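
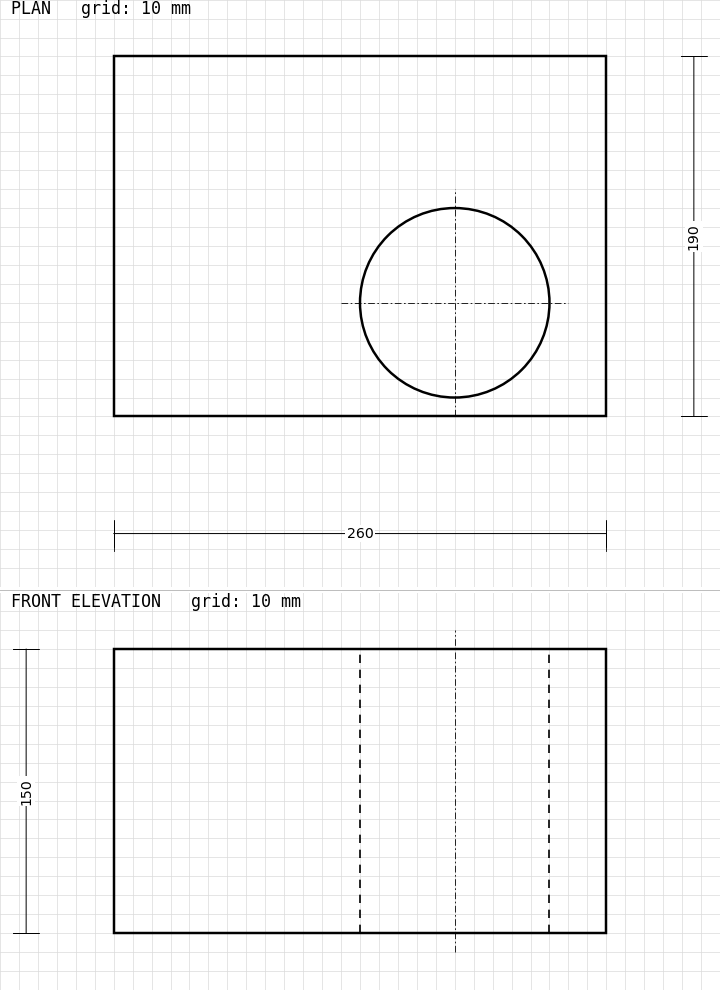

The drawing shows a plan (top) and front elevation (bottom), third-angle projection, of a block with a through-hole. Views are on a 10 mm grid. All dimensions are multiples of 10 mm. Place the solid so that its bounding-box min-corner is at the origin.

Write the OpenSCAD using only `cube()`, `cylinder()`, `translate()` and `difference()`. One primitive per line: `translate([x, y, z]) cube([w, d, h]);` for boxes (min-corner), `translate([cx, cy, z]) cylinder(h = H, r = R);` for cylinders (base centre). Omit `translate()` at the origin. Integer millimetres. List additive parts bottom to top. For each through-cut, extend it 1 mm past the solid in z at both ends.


difference() {
  cube([260, 190, 150]);
  translate([180, 60, -1]) cylinder(h = 152, r = 50);
}


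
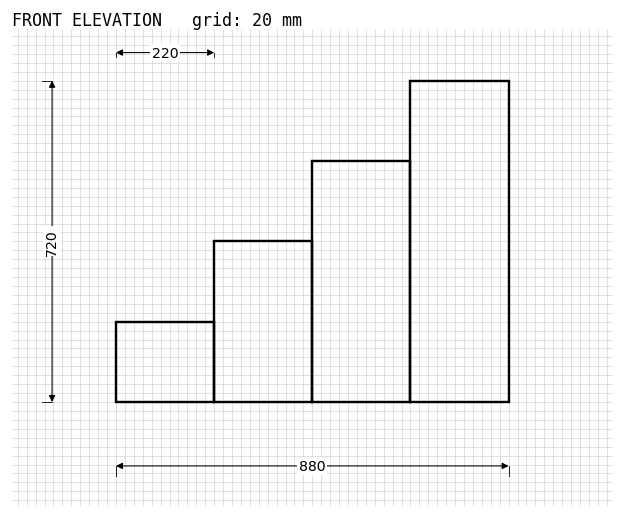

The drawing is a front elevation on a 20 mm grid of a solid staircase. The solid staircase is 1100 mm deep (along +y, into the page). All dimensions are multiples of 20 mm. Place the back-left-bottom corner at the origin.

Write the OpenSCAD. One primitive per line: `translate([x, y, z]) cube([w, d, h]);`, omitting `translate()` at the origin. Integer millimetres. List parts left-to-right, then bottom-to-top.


cube([220, 1100, 180]);
translate([220, 0, 0]) cube([220, 1100, 360]);
translate([440, 0, 0]) cube([220, 1100, 540]);
translate([660, 0, 0]) cube([220, 1100, 720]);


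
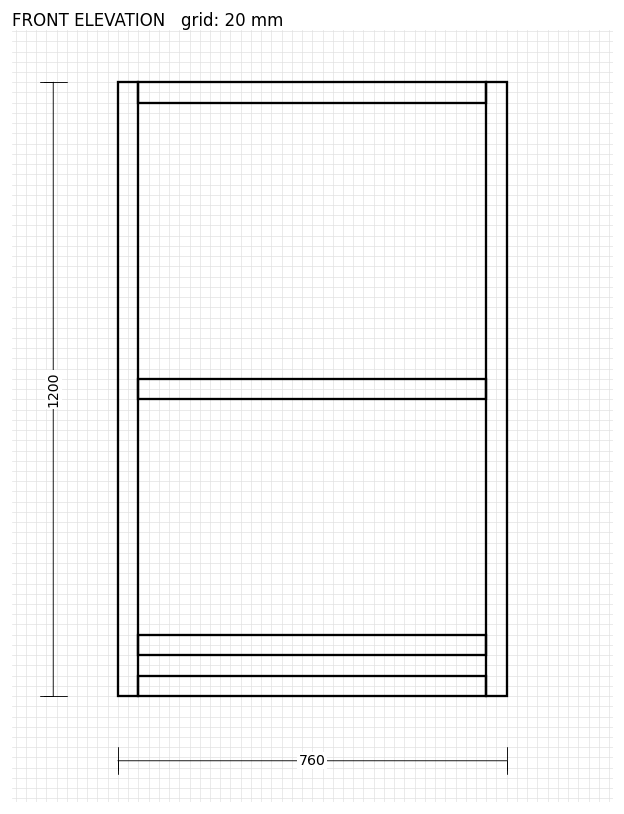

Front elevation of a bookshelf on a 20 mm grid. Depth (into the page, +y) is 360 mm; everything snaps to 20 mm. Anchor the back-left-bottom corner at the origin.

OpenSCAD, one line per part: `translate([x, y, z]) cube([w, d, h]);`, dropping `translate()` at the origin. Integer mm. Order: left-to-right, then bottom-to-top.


cube([40, 360, 1200]);
translate([40, 0, 0]) cube([680, 360, 40]);
translate([40, 0, 80]) cube([680, 360, 40]);
translate([40, 0, 580]) cube([680, 360, 40]);
translate([40, 0, 1160]) cube([680, 360, 40]);
translate([720, 0, 0]) cube([40, 360, 1200]);


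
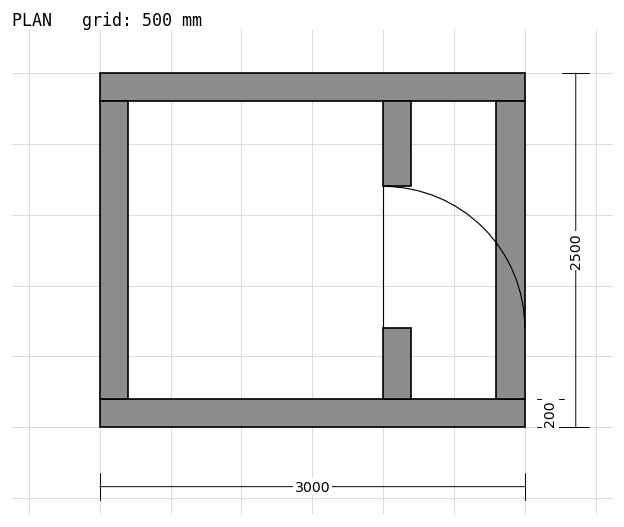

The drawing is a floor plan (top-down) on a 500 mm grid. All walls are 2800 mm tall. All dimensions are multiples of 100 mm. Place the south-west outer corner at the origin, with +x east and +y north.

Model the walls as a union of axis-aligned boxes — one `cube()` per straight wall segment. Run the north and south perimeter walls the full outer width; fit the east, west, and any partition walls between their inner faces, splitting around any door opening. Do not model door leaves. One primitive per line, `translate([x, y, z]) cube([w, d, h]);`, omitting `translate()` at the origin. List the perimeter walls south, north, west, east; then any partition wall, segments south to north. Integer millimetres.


cube([3000, 200, 2800]);
translate([0, 2300, 0]) cube([3000, 200, 2800]);
translate([0, 200, 0]) cube([200, 2100, 2800]);
translate([2800, 200, 0]) cube([200, 2100, 2800]);
translate([2000, 200, 0]) cube([200, 500, 2800]);
translate([2000, 1700, 0]) cube([200, 600, 2800]);


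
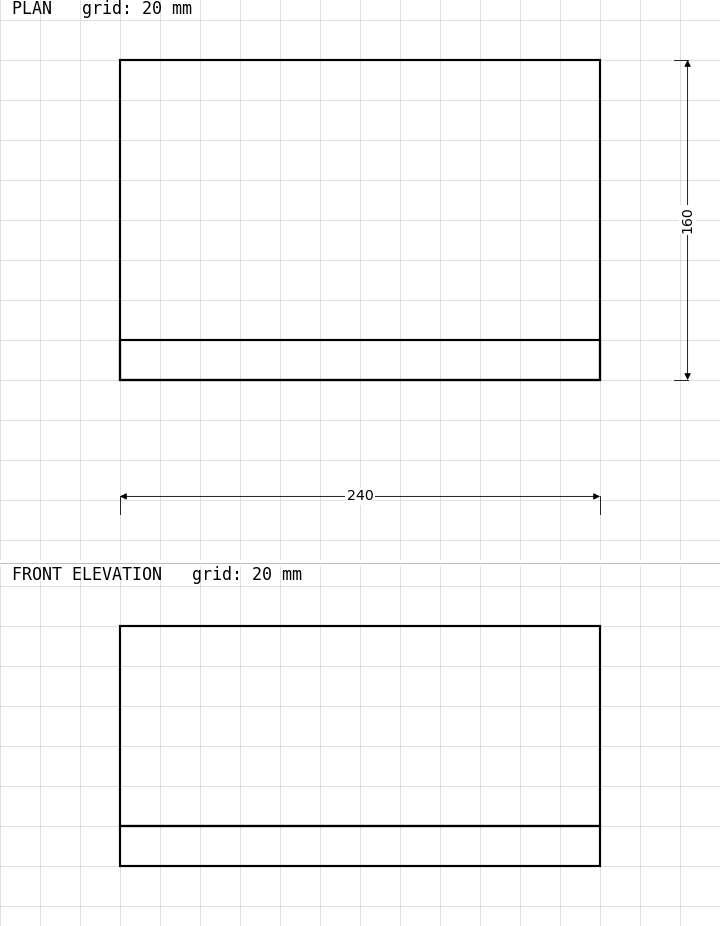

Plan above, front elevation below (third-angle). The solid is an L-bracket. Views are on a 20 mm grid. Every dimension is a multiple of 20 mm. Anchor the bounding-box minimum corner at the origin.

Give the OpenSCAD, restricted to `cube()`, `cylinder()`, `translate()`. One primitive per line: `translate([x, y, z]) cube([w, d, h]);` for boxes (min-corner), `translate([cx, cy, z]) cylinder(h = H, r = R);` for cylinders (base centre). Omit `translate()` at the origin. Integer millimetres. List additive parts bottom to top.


cube([240, 160, 20]);
translate([0, 0, 20]) cube([240, 20, 100]);


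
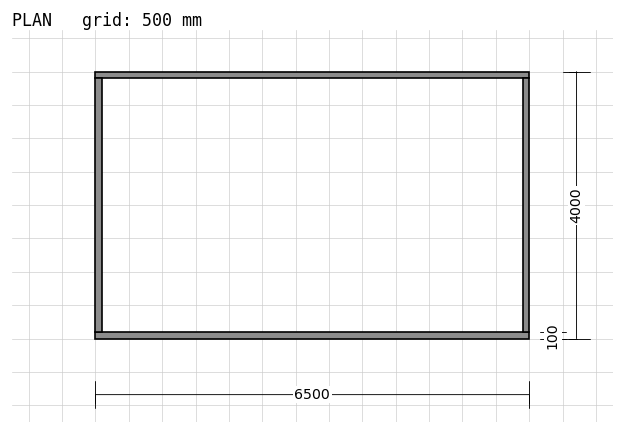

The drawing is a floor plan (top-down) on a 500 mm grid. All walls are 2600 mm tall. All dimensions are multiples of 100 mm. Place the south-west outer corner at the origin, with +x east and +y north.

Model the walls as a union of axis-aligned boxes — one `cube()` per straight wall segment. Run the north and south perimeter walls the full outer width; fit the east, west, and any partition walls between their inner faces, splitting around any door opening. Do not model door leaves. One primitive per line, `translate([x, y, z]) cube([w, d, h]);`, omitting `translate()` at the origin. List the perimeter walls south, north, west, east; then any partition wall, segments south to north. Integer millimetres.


cube([6500, 100, 2600]);
translate([0, 3900, 0]) cube([6500, 100, 2600]);
translate([0, 100, 0]) cube([100, 3800, 2600]);
translate([6400, 100, 0]) cube([100, 3800, 2600]);


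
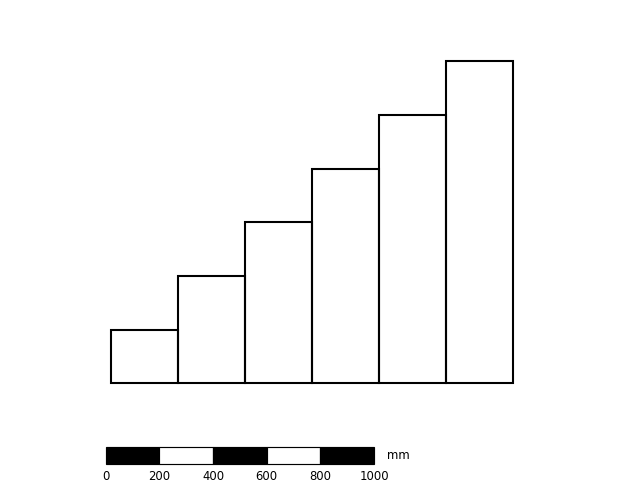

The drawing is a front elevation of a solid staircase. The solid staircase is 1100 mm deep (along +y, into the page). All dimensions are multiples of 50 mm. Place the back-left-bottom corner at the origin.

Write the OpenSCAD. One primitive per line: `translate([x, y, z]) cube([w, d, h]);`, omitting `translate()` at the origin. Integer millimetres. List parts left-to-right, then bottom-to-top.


cube([250, 1100, 200]);
translate([250, 0, 0]) cube([250, 1100, 400]);
translate([500, 0, 0]) cube([250, 1100, 600]);
translate([750, 0, 0]) cube([250, 1100, 800]);
translate([1000, 0, 0]) cube([250, 1100, 1000]);
translate([1250, 0, 0]) cube([250, 1100, 1200]);


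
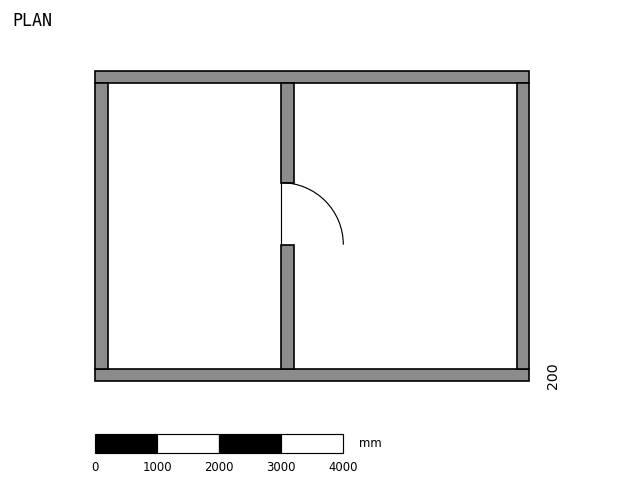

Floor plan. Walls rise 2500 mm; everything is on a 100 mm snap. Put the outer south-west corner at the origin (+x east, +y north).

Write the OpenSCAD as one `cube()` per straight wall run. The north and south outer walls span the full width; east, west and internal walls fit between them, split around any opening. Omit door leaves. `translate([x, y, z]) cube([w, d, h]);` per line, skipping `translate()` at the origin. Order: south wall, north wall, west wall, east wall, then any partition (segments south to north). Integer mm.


cube([7000, 200, 2500]);
translate([0, 4800, 0]) cube([7000, 200, 2500]);
translate([0, 200, 0]) cube([200, 4600, 2500]);
translate([6800, 200, 0]) cube([200, 4600, 2500]);
translate([3000, 200, 0]) cube([200, 2000, 2500]);
translate([3000, 3200, 0]) cube([200, 1600, 2500]);


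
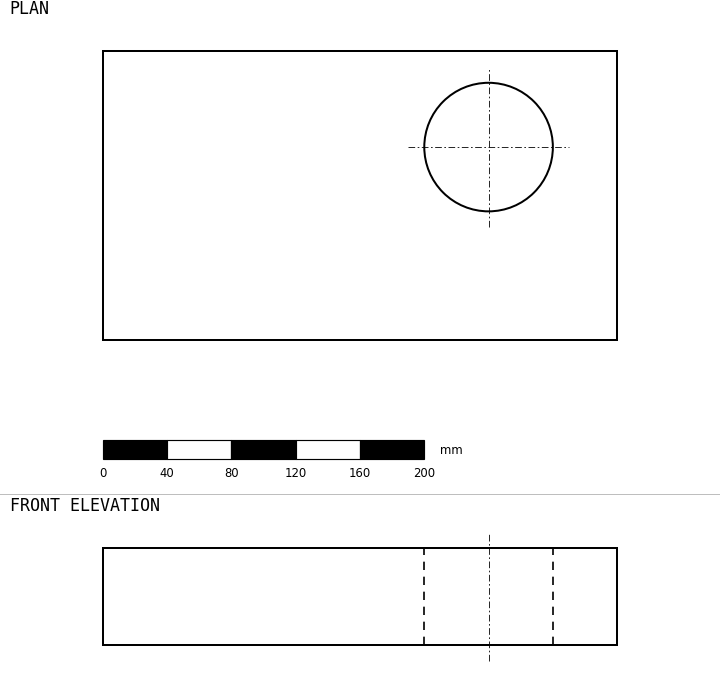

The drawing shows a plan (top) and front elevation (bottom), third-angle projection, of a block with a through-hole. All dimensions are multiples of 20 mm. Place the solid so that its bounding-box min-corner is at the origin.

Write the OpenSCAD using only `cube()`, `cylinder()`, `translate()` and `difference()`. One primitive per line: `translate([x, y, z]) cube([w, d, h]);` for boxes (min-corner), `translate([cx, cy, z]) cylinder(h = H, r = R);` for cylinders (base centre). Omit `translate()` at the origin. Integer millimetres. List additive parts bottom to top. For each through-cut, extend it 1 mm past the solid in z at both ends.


difference() {
  cube([320, 180, 60]);
  translate([240, 120, -1]) cylinder(h = 62, r = 40);
}


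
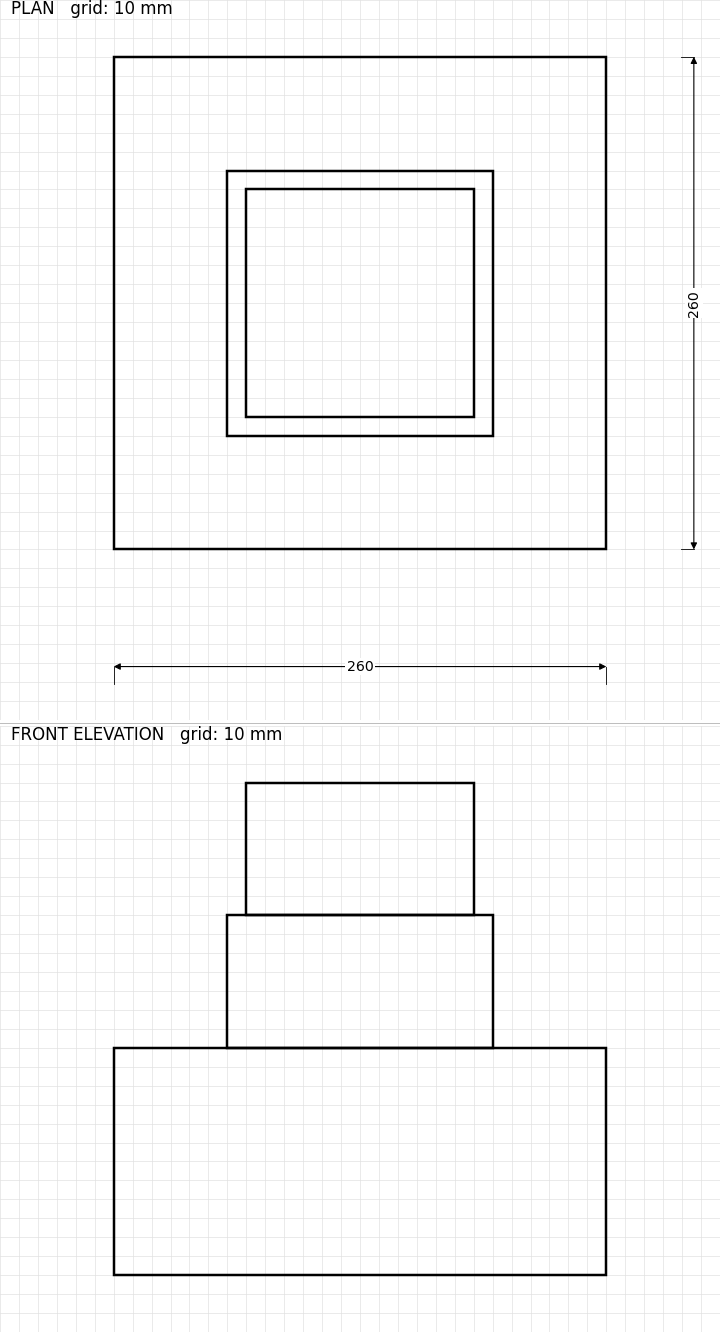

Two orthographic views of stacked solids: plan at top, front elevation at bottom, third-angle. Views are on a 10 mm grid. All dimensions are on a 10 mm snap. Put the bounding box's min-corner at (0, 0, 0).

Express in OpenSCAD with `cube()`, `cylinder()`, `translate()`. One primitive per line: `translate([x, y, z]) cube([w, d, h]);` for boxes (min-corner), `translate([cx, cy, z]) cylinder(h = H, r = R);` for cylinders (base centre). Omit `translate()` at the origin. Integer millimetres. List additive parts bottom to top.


cube([260, 260, 120]);
translate([60, 60, 120]) cube([140, 140, 70]);
translate([70, 70, 190]) cube([120, 120, 70]);


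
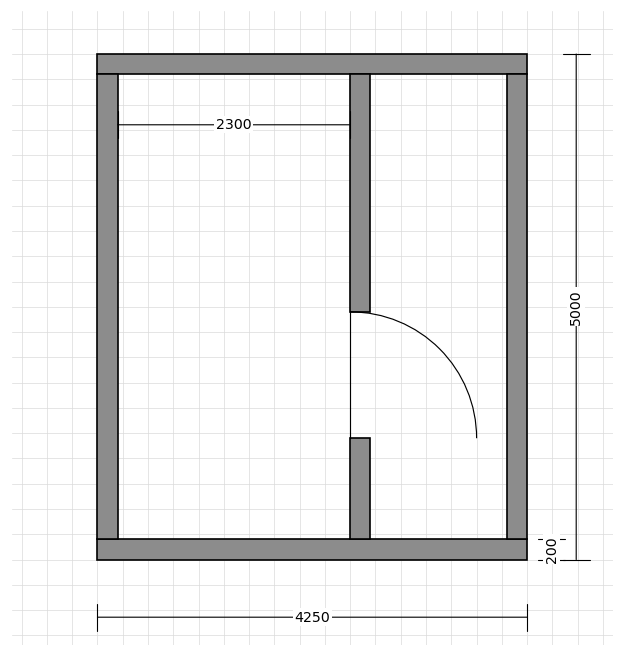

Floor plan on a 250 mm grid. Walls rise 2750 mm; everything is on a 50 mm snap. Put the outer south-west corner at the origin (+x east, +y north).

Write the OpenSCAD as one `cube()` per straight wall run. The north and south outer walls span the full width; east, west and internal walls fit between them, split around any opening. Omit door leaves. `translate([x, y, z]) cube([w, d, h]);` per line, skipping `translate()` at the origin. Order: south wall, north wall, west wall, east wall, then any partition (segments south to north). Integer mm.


cube([4250, 200, 2750]);
translate([0, 4800, 0]) cube([4250, 200, 2750]);
translate([0, 200, 0]) cube([200, 4600, 2750]);
translate([4050, 200, 0]) cube([200, 4600, 2750]);
translate([2500, 200, 0]) cube([200, 1000, 2750]);
translate([2500, 2450, 0]) cube([200, 2350, 2750]);


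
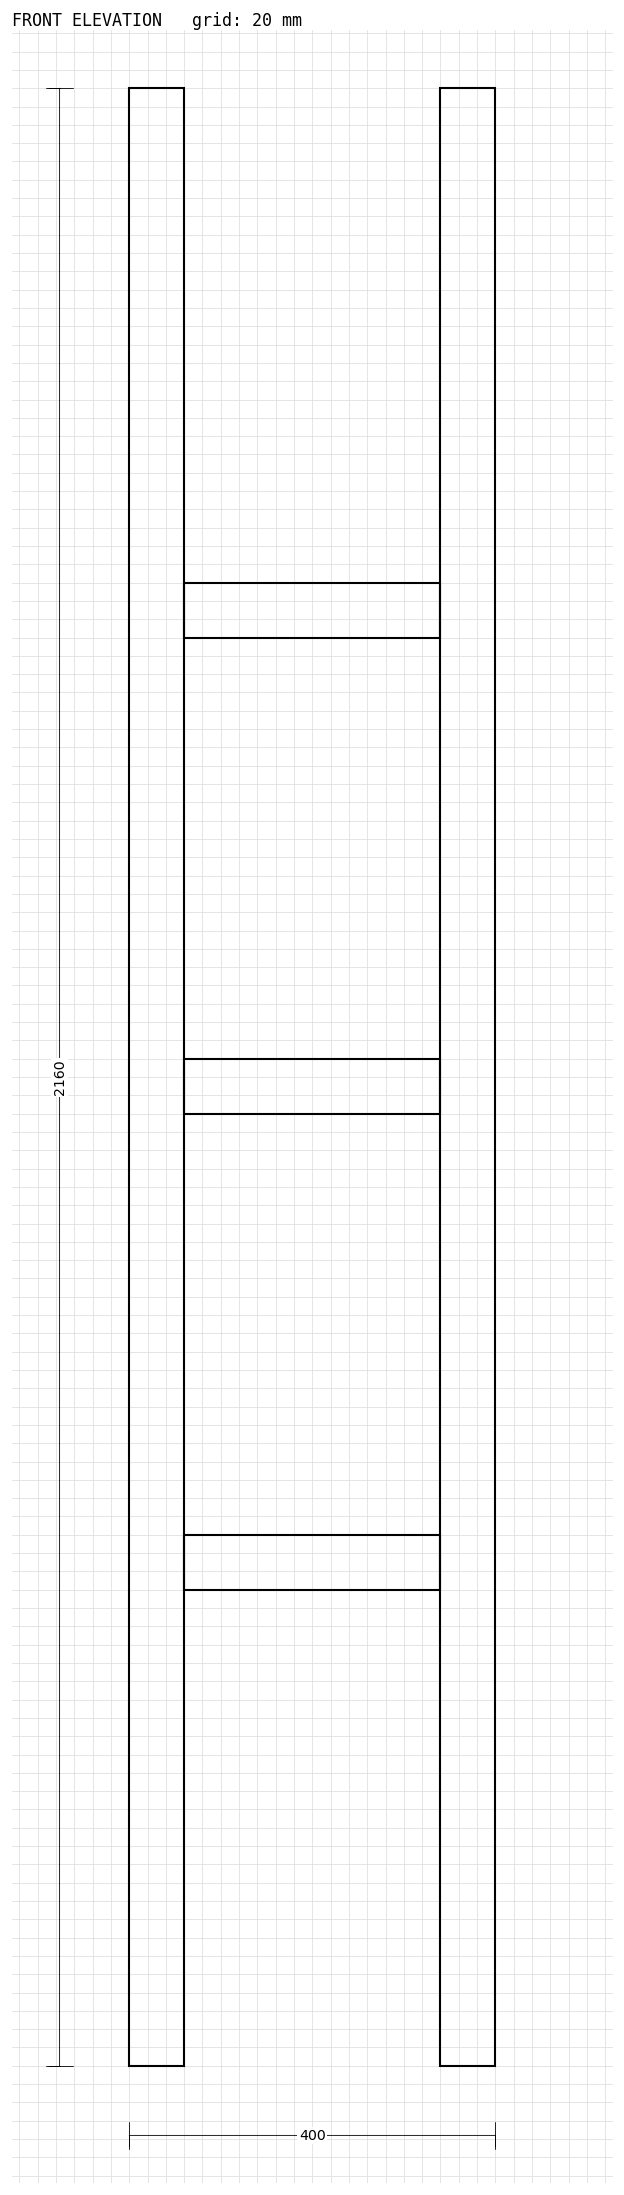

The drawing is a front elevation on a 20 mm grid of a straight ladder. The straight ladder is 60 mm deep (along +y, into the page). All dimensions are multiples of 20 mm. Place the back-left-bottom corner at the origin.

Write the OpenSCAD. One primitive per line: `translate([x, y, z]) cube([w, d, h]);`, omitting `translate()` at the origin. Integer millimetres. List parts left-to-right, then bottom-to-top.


cube([60, 60, 2160]);
translate([60, 0, 520]) cube([280, 60, 60]);
translate([60, 0, 1040]) cube([280, 60, 60]);
translate([60, 0, 1560]) cube([280, 60, 60]);
translate([340, 0, 0]) cube([60, 60, 2160]);


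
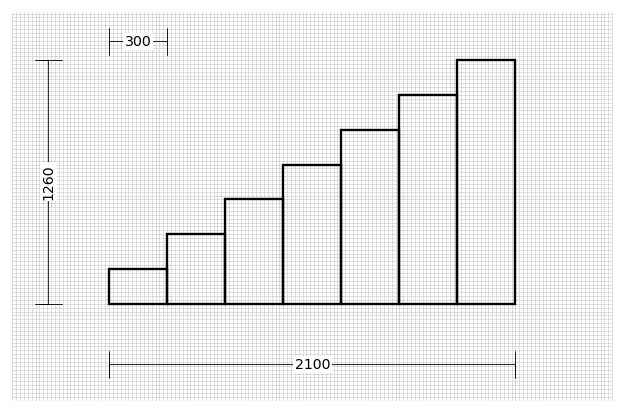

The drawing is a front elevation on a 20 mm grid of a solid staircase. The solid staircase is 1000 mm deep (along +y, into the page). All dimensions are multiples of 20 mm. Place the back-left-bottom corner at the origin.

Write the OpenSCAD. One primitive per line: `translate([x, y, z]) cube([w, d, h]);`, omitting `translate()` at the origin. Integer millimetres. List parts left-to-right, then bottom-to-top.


cube([300, 1000, 180]);
translate([300, 0, 0]) cube([300, 1000, 360]);
translate([600, 0, 0]) cube([300, 1000, 540]);
translate([900, 0, 0]) cube([300, 1000, 720]);
translate([1200, 0, 0]) cube([300, 1000, 900]);
translate([1500, 0, 0]) cube([300, 1000, 1080]);
translate([1800, 0, 0]) cube([300, 1000, 1260]);


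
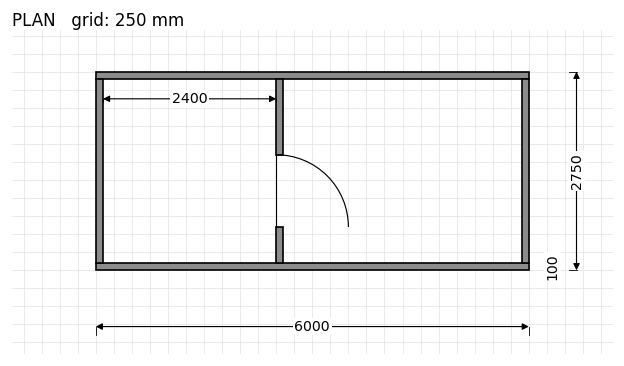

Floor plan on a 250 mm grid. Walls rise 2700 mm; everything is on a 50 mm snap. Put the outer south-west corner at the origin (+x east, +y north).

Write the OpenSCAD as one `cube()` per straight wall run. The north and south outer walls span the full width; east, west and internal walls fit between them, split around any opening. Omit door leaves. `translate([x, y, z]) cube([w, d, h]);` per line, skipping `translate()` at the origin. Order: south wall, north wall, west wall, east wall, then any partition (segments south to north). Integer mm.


cube([6000, 100, 2700]);
translate([0, 2650, 0]) cube([6000, 100, 2700]);
translate([0, 100, 0]) cube([100, 2550, 2700]);
translate([5900, 100, 0]) cube([100, 2550, 2700]);
translate([2500, 100, 0]) cube([100, 500, 2700]);
translate([2500, 1600, 0]) cube([100, 1050, 2700]);


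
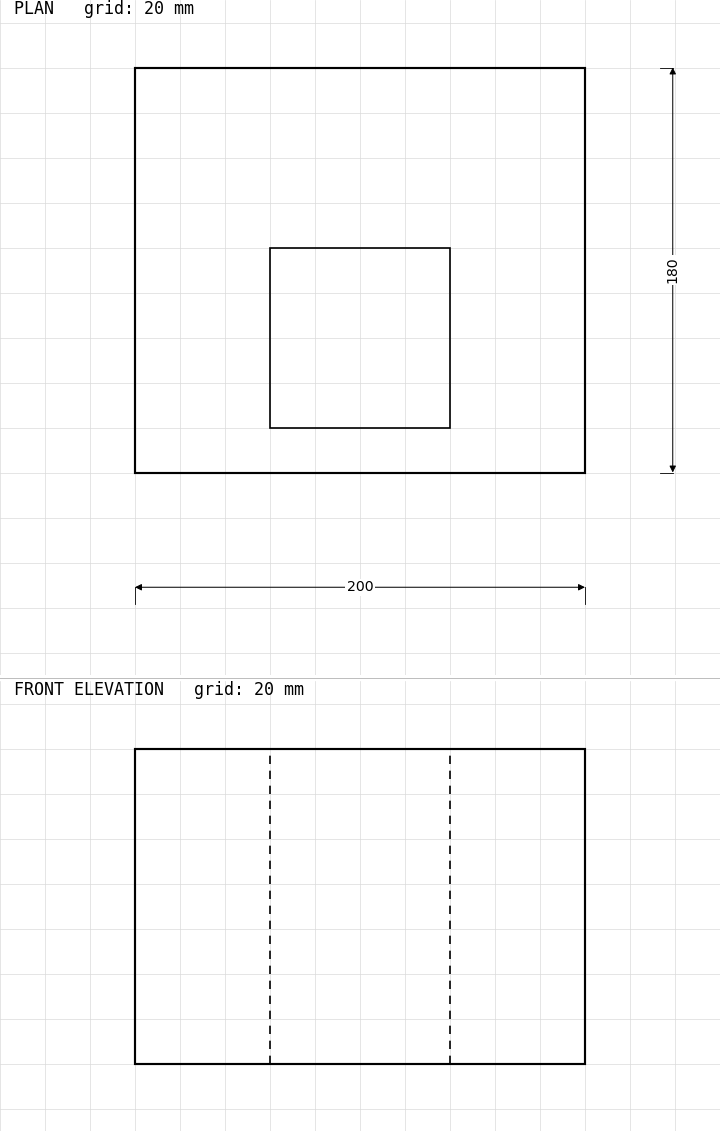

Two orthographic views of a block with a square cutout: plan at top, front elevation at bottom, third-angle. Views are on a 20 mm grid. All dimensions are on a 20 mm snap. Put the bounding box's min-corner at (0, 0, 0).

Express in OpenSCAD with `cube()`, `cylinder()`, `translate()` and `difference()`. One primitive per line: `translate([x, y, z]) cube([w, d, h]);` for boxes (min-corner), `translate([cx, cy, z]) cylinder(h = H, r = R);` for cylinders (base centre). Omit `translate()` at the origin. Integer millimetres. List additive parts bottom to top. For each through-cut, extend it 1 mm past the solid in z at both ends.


difference() {
  cube([200, 180, 140]);
  translate([60, 20, -1]) cube([80, 80, 142]);
}


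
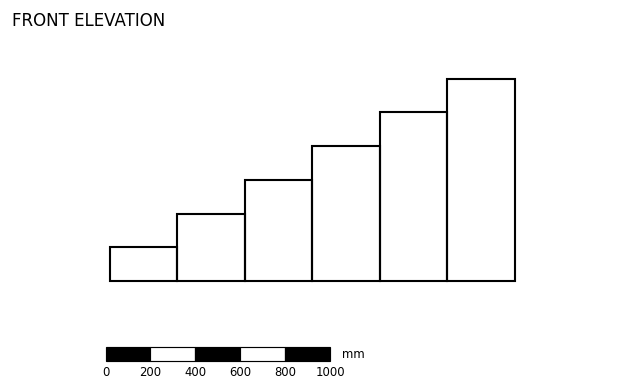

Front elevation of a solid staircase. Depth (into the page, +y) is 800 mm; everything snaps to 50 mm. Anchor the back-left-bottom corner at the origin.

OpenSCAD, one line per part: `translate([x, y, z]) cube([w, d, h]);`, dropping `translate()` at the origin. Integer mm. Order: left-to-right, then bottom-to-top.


cube([300, 800, 150]);
translate([300, 0, 0]) cube([300, 800, 300]);
translate([600, 0, 0]) cube([300, 800, 450]);
translate([900, 0, 0]) cube([300, 800, 600]);
translate([1200, 0, 0]) cube([300, 800, 750]);
translate([1500, 0, 0]) cube([300, 800, 900]);


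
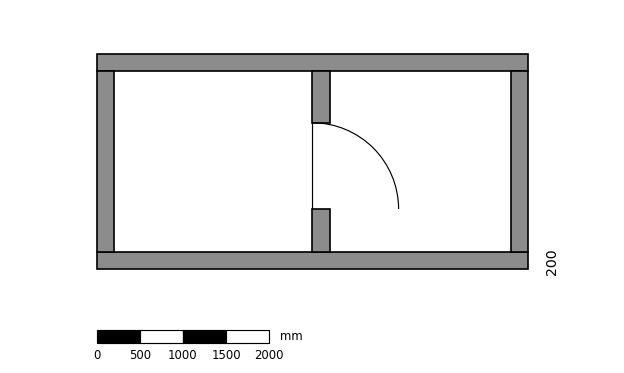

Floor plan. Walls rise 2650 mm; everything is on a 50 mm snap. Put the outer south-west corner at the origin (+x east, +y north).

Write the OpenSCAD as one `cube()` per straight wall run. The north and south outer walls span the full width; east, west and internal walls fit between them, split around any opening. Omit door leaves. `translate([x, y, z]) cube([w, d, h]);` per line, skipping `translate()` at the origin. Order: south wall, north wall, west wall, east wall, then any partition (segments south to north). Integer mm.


cube([5000, 200, 2650]);
translate([0, 2300, 0]) cube([5000, 200, 2650]);
translate([0, 200, 0]) cube([200, 2100, 2650]);
translate([4800, 200, 0]) cube([200, 2100, 2650]);
translate([2500, 200, 0]) cube([200, 500, 2650]);
translate([2500, 1700, 0]) cube([200, 600, 2650]);


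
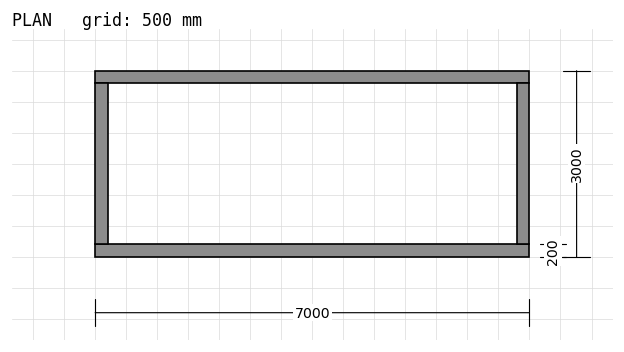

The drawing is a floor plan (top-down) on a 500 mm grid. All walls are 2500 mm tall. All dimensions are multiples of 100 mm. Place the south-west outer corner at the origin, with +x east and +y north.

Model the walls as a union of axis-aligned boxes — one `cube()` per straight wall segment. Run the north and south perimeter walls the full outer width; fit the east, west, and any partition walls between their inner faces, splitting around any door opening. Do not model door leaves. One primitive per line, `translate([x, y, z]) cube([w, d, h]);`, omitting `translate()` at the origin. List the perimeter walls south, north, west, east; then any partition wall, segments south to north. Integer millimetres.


cube([7000, 200, 2500]);
translate([0, 2800, 0]) cube([7000, 200, 2500]);
translate([0, 200, 0]) cube([200, 2600, 2500]);
translate([6800, 200, 0]) cube([200, 2600, 2500]);


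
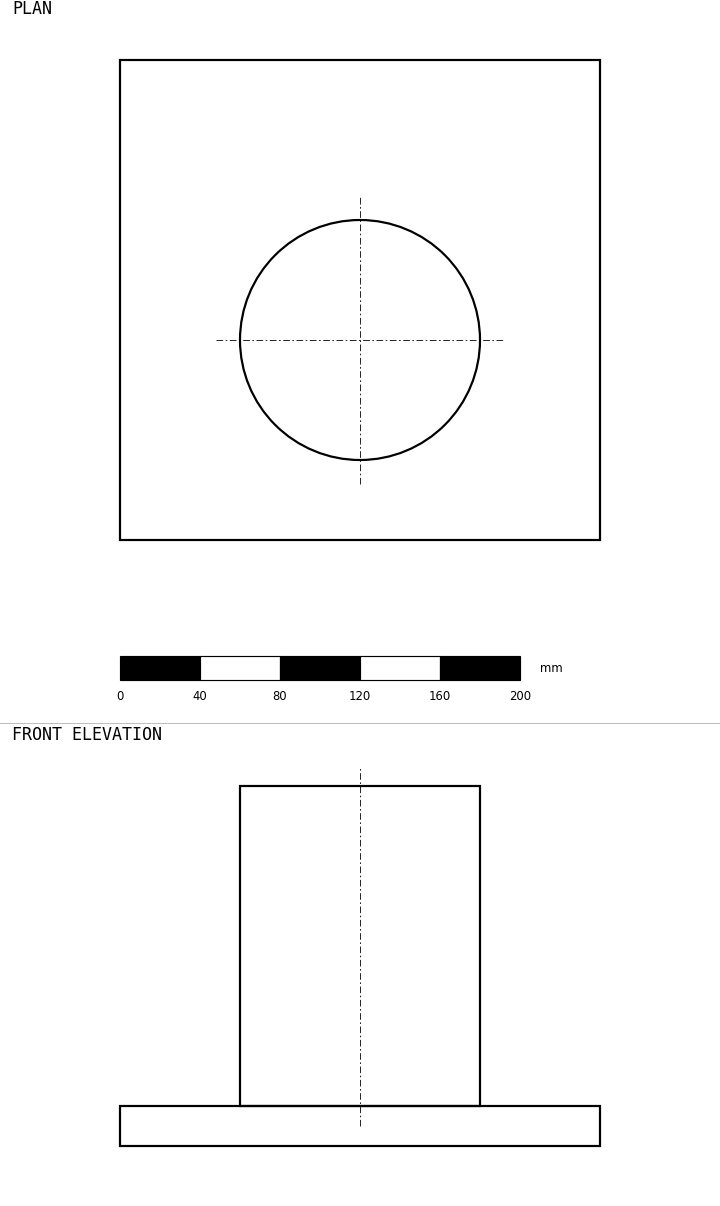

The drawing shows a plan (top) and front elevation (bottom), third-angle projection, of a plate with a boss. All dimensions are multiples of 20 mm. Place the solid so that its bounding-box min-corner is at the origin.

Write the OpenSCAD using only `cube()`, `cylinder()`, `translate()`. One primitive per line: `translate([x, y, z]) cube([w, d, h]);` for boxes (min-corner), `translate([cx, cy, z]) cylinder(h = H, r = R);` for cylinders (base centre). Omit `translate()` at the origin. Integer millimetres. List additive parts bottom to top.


cube([240, 240, 20]);
translate([120, 100, 20]) cylinder(h = 160, r = 60);


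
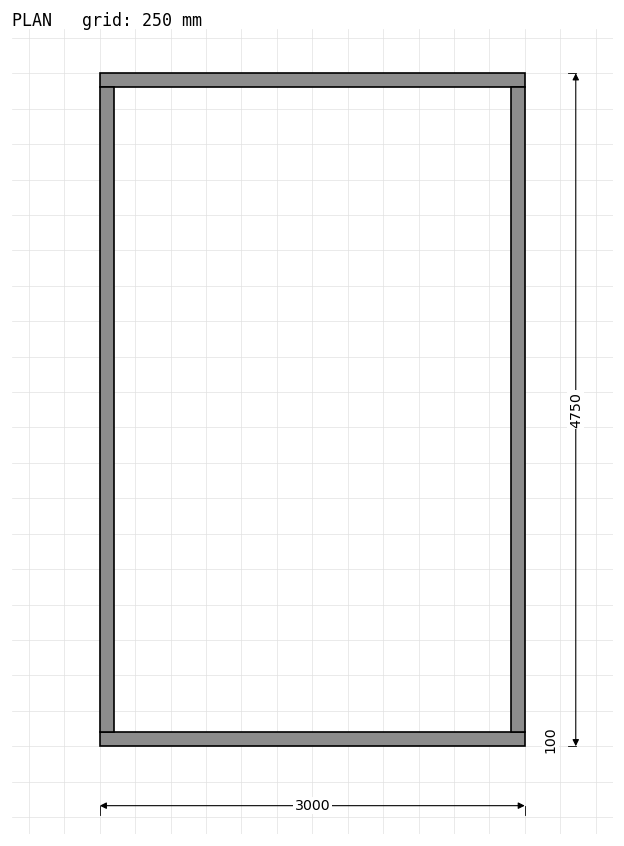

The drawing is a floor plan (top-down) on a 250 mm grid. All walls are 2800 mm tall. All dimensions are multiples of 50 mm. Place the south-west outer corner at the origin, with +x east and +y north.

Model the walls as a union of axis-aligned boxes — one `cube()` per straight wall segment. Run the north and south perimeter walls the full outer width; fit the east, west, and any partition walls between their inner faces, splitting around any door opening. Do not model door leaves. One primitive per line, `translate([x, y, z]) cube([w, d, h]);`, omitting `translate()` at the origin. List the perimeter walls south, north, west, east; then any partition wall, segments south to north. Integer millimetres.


cube([3000, 100, 2800]);
translate([0, 4650, 0]) cube([3000, 100, 2800]);
translate([0, 100, 0]) cube([100, 4550, 2800]);
translate([2900, 100, 0]) cube([100, 4550, 2800]);


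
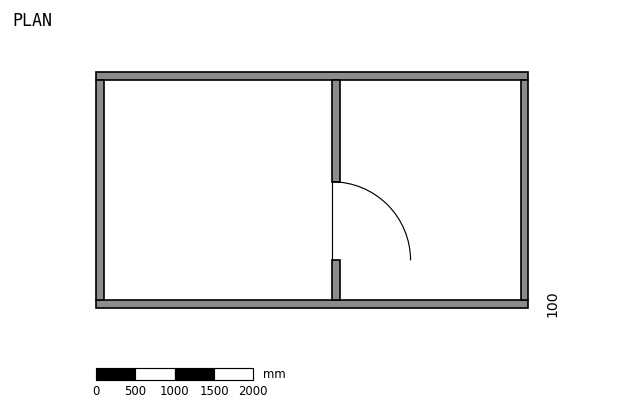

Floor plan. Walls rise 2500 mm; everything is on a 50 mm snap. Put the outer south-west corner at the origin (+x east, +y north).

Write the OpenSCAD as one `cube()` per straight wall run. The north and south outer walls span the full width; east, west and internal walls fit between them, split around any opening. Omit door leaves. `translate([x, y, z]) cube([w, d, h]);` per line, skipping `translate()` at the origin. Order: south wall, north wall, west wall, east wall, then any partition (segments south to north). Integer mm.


cube([5500, 100, 2500]);
translate([0, 2900, 0]) cube([5500, 100, 2500]);
translate([0, 100, 0]) cube([100, 2800, 2500]);
translate([5400, 100, 0]) cube([100, 2800, 2500]);
translate([3000, 100, 0]) cube([100, 500, 2500]);
translate([3000, 1600, 0]) cube([100, 1300, 2500]);


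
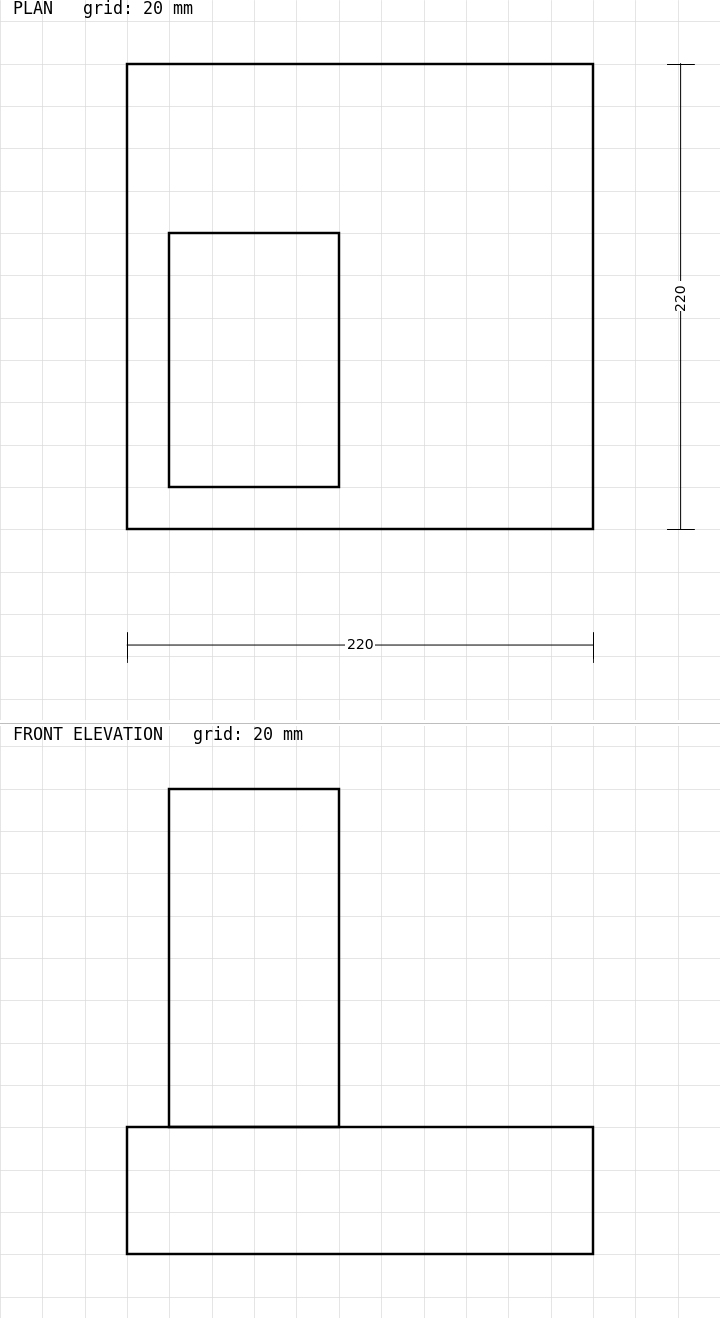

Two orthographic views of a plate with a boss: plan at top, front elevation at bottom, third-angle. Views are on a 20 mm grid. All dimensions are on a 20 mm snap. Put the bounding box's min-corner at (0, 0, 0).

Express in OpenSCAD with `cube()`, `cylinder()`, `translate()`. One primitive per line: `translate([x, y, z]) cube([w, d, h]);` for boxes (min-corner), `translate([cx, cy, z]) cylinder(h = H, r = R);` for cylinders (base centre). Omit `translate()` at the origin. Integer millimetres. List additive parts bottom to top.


cube([220, 220, 60]);
translate([20, 20, 60]) cube([80, 120, 160]);


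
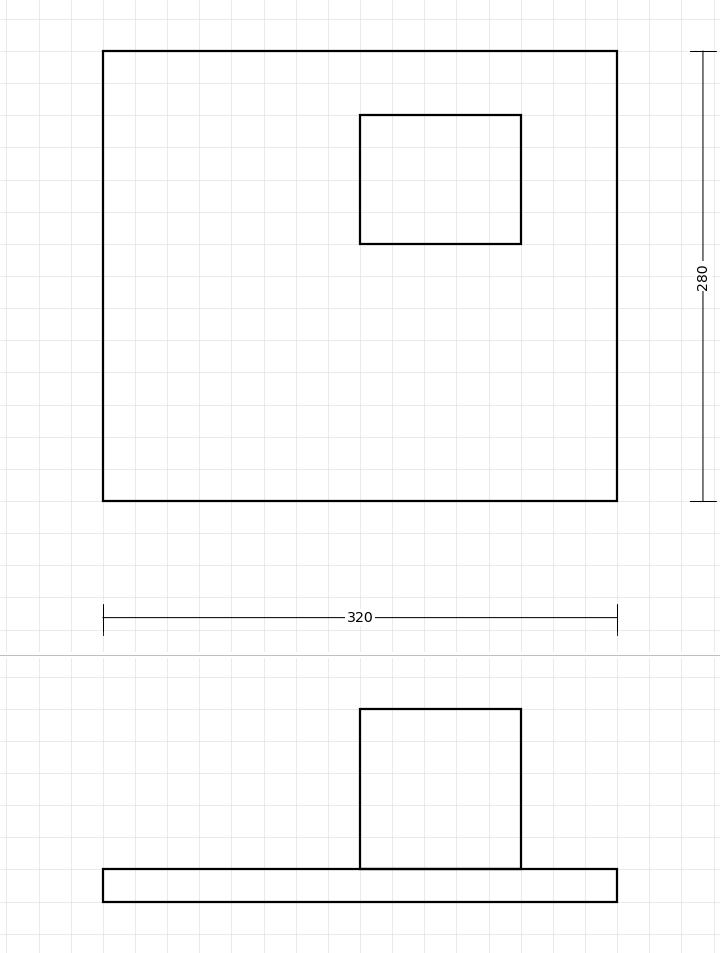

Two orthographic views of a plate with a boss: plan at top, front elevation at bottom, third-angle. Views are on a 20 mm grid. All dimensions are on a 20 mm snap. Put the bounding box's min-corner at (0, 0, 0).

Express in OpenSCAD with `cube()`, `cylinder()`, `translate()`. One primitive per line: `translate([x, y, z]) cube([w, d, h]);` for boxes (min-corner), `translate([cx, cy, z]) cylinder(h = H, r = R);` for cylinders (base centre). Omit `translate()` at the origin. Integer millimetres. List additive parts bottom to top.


cube([320, 280, 20]);
translate([160, 160, 20]) cube([100, 80, 100]);


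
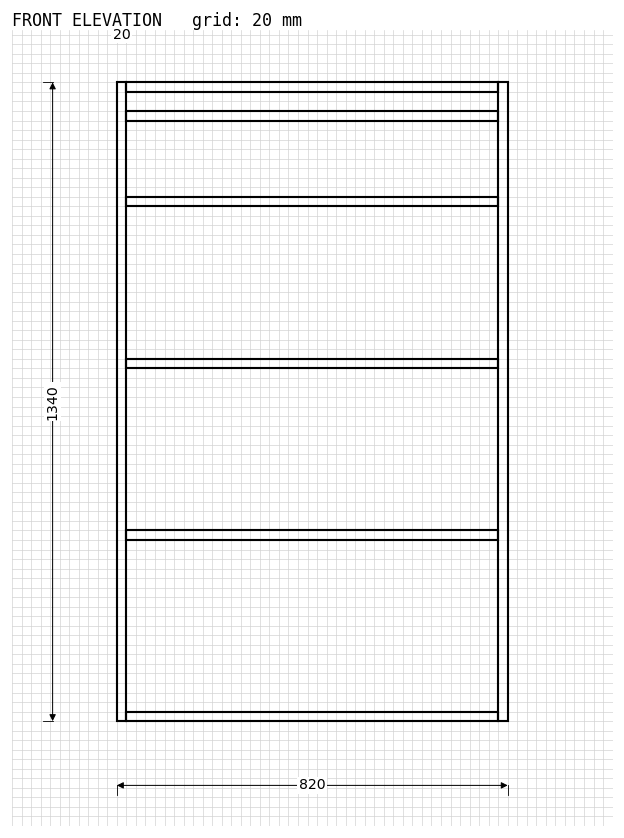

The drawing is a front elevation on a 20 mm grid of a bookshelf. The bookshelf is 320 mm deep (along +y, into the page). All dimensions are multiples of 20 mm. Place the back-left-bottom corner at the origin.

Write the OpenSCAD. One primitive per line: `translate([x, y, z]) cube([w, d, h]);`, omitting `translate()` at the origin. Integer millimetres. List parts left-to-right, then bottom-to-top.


cube([20, 320, 1340]);
translate([20, 0, 0]) cube([780, 320, 20]);
translate([20, 0, 380]) cube([780, 320, 20]);
translate([20, 0, 740]) cube([780, 320, 20]);
translate([20, 0, 1080]) cube([780, 320, 20]);
translate([20, 0, 1260]) cube([780, 320, 20]);
translate([20, 0, 1320]) cube([780, 320, 20]);
translate([800, 0, 0]) cube([20, 320, 1340]);


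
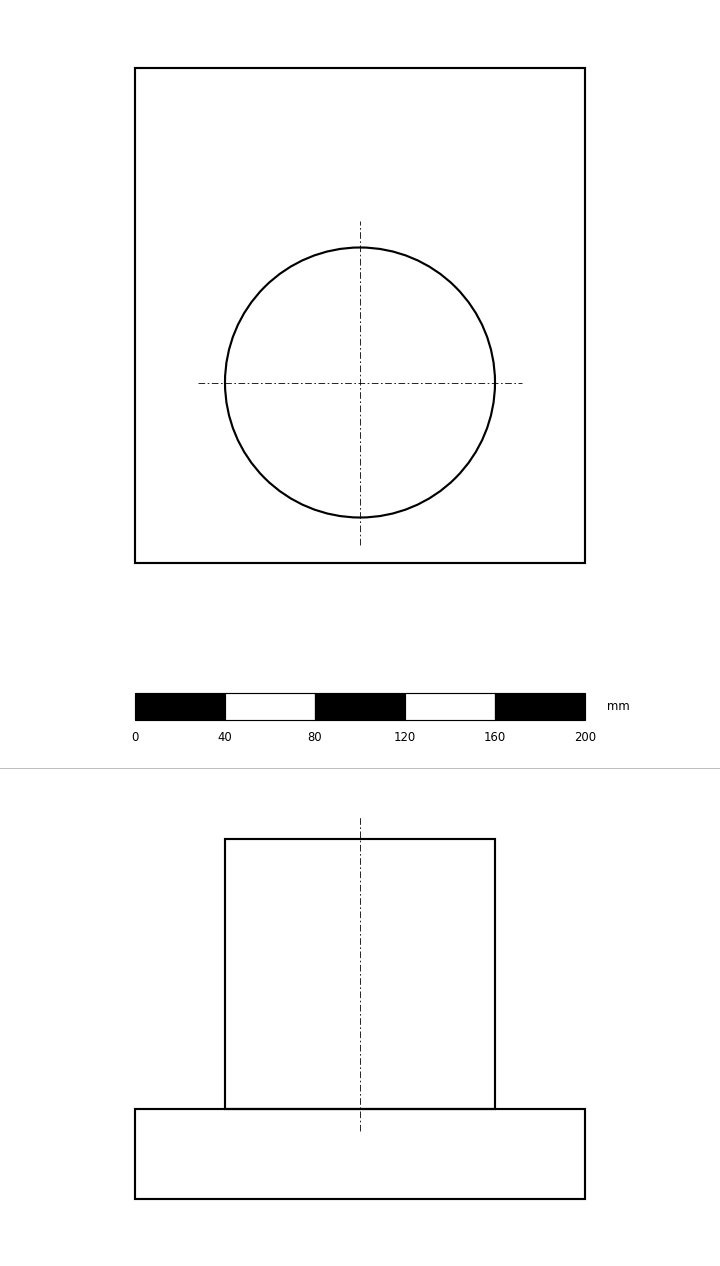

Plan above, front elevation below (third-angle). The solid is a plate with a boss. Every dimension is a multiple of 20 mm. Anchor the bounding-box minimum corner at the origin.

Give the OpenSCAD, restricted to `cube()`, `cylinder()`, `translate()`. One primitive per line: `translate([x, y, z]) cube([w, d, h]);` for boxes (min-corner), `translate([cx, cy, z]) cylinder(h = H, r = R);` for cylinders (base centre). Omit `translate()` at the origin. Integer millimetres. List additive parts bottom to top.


cube([200, 220, 40]);
translate([100, 80, 40]) cylinder(h = 120, r = 60);


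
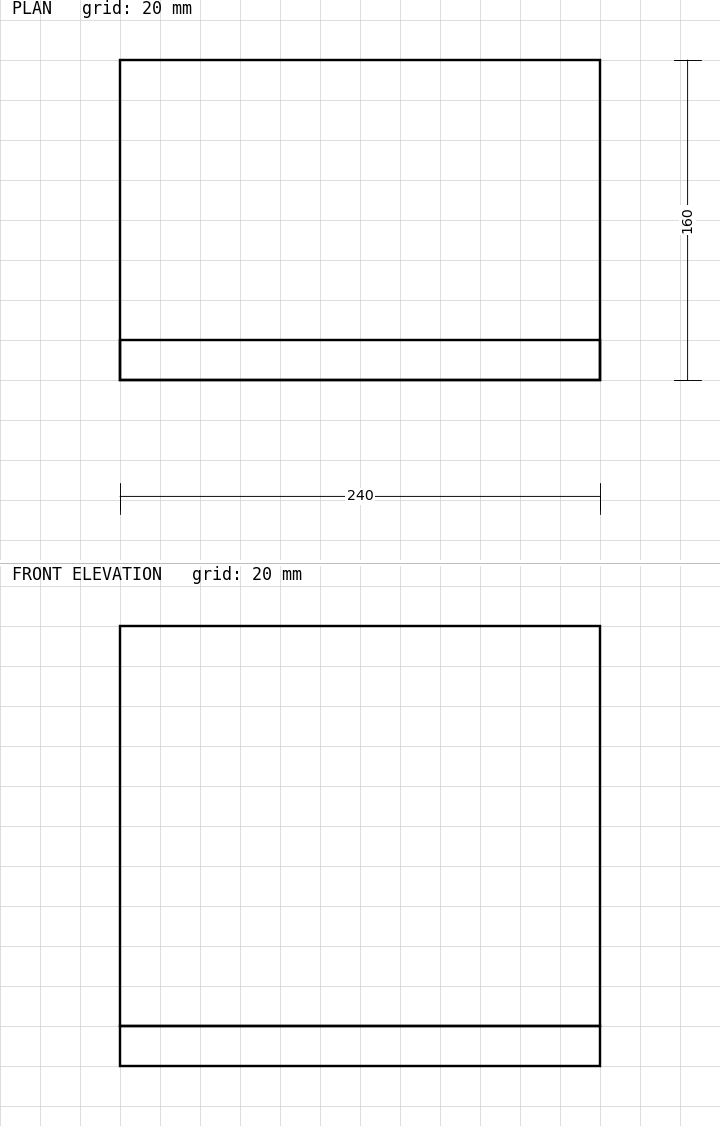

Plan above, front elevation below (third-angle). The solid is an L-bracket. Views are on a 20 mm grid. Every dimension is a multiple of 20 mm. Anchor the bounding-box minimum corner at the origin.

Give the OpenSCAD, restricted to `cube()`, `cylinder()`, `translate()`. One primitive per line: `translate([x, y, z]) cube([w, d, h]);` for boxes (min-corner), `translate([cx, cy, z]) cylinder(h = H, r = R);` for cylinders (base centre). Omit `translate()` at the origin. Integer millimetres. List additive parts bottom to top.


cube([240, 160, 20]);
translate([0, 0, 20]) cube([240, 20, 200]);


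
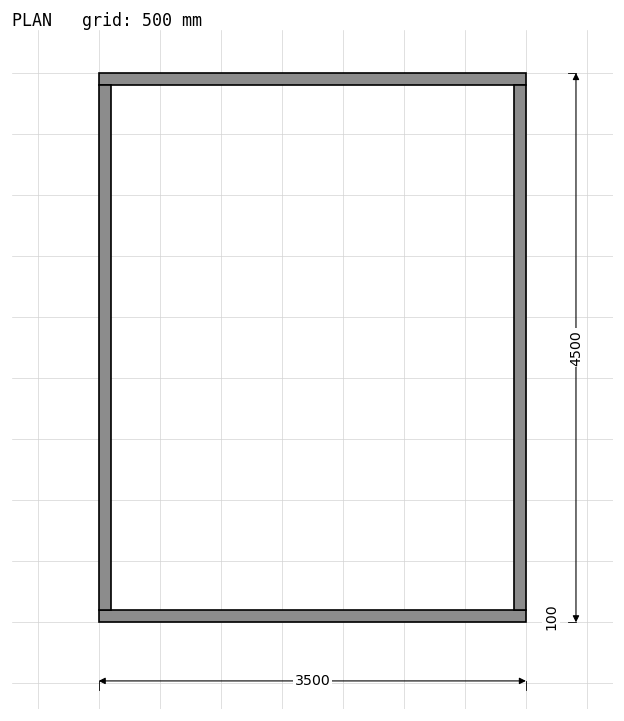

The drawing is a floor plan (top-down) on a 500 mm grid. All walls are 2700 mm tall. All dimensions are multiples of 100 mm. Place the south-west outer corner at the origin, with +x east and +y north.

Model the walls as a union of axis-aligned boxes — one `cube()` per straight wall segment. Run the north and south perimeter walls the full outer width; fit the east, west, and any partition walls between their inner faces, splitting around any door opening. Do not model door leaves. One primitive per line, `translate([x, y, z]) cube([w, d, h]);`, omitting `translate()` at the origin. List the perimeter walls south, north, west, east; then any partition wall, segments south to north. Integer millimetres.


cube([3500, 100, 2700]);
translate([0, 4400, 0]) cube([3500, 100, 2700]);
translate([0, 100, 0]) cube([100, 4300, 2700]);
translate([3400, 100, 0]) cube([100, 4300, 2700]);


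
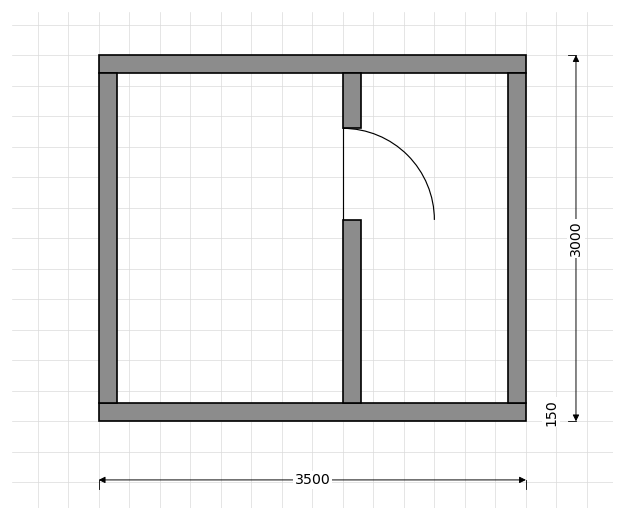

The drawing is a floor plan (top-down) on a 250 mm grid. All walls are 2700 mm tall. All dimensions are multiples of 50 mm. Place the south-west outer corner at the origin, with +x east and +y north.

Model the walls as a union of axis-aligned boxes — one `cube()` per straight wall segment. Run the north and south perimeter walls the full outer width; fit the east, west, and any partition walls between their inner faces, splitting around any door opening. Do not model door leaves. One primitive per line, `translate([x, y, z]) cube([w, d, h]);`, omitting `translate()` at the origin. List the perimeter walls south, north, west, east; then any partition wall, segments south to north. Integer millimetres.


cube([3500, 150, 2700]);
translate([0, 2850, 0]) cube([3500, 150, 2700]);
translate([0, 150, 0]) cube([150, 2700, 2700]);
translate([3350, 150, 0]) cube([150, 2700, 2700]);
translate([2000, 150, 0]) cube([150, 1500, 2700]);
translate([2000, 2400, 0]) cube([150, 450, 2700]);


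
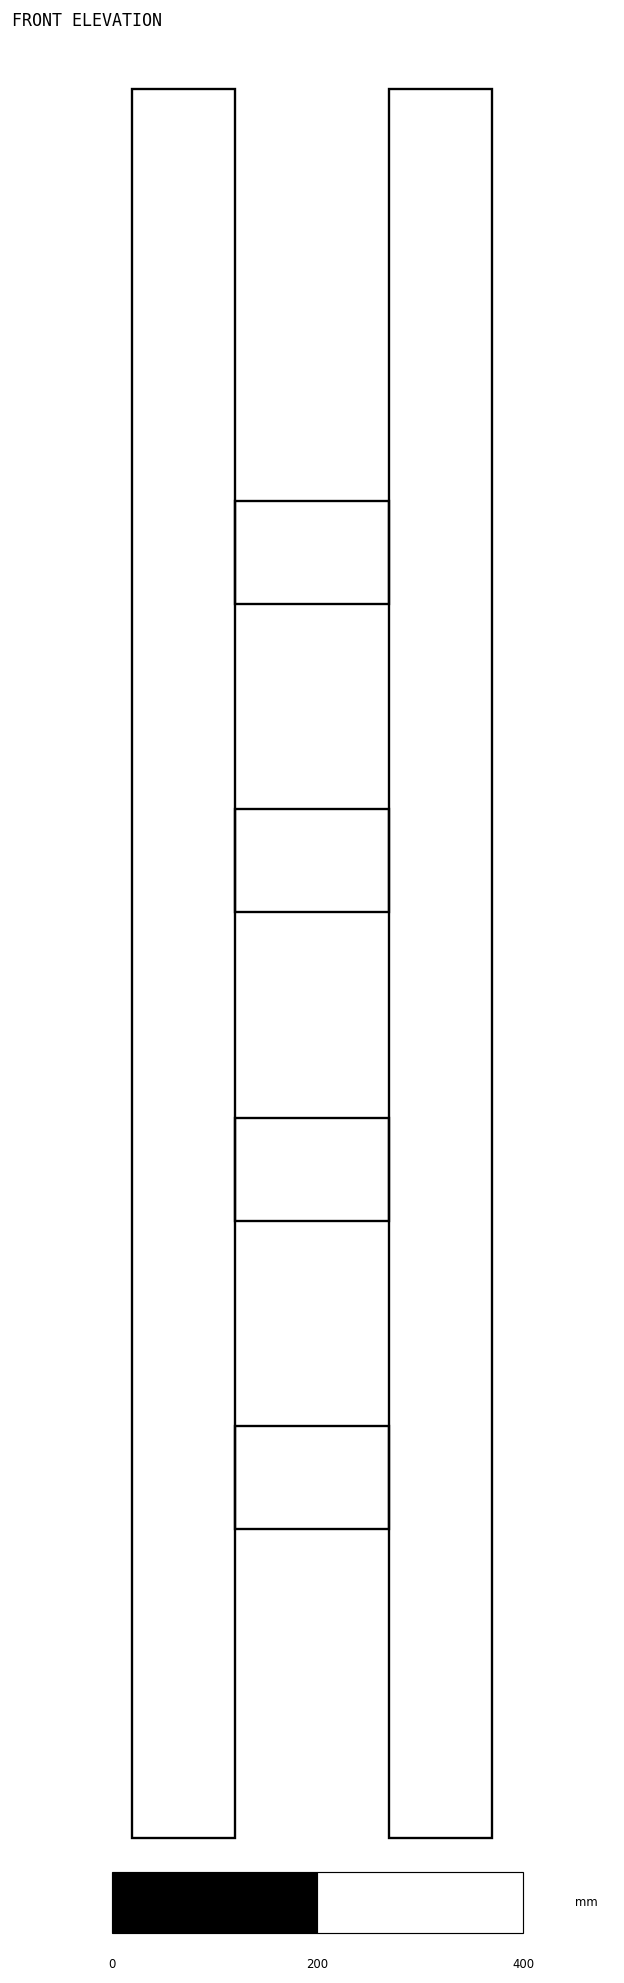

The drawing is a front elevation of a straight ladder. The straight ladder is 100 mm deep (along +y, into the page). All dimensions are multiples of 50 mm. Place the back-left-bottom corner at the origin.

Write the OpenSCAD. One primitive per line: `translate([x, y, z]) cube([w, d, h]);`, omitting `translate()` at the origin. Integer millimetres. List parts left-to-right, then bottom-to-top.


cube([100, 100, 1700]);
translate([100, 0, 300]) cube([150, 100, 100]);
translate([100, 0, 600]) cube([150, 100, 100]);
translate([100, 0, 900]) cube([150, 100, 100]);
translate([100, 0, 1200]) cube([150, 100, 100]);
translate([250, 0, 0]) cube([100, 100, 1700]);


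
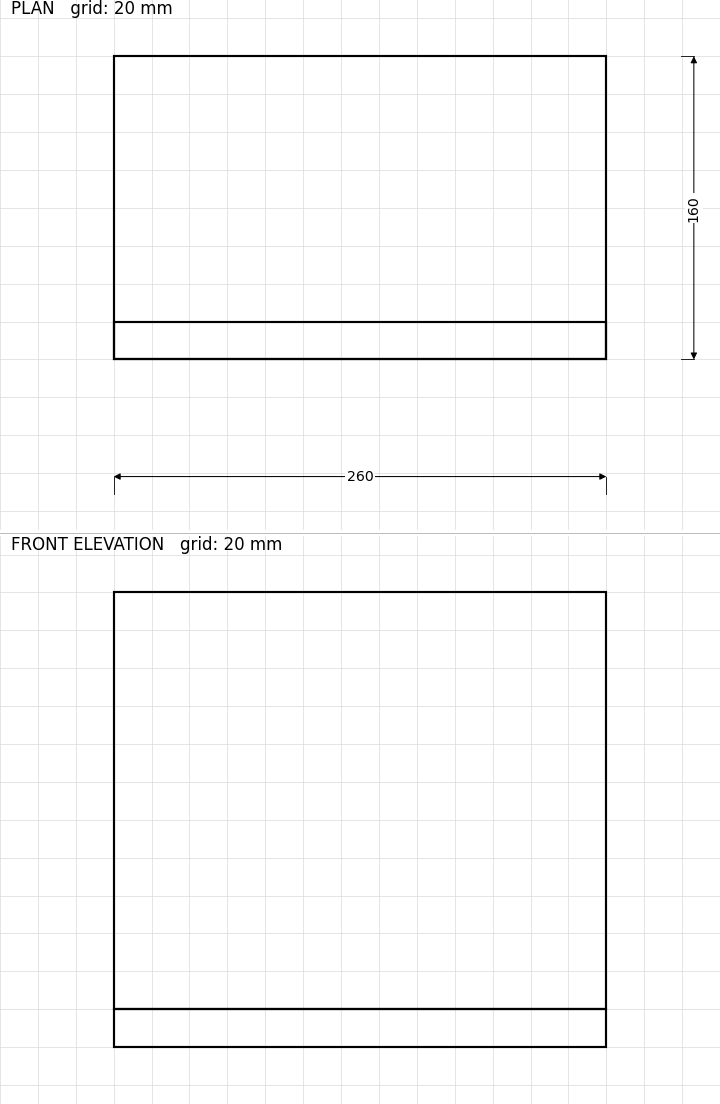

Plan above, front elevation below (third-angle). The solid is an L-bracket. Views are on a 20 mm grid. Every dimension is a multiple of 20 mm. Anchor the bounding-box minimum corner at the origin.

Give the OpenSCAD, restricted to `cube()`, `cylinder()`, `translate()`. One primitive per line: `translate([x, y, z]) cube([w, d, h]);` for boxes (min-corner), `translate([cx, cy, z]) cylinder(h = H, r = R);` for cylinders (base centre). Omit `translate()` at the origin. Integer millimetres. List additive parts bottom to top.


cube([260, 160, 20]);
translate([0, 0, 20]) cube([260, 20, 220]);


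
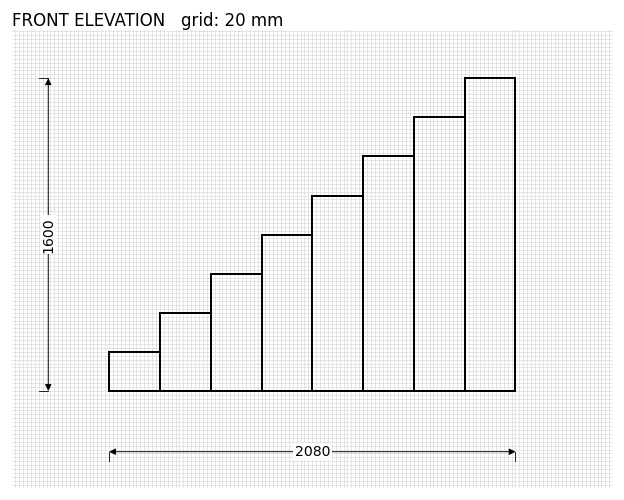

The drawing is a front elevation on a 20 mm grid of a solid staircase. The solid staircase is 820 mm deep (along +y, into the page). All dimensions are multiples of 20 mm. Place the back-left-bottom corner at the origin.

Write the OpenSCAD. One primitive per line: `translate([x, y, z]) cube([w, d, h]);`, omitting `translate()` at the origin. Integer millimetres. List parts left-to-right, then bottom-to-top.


cube([260, 820, 200]);
translate([260, 0, 0]) cube([260, 820, 400]);
translate([520, 0, 0]) cube([260, 820, 600]);
translate([780, 0, 0]) cube([260, 820, 800]);
translate([1040, 0, 0]) cube([260, 820, 1000]);
translate([1300, 0, 0]) cube([260, 820, 1200]);
translate([1560, 0, 0]) cube([260, 820, 1400]);
translate([1820, 0, 0]) cube([260, 820, 1600]);


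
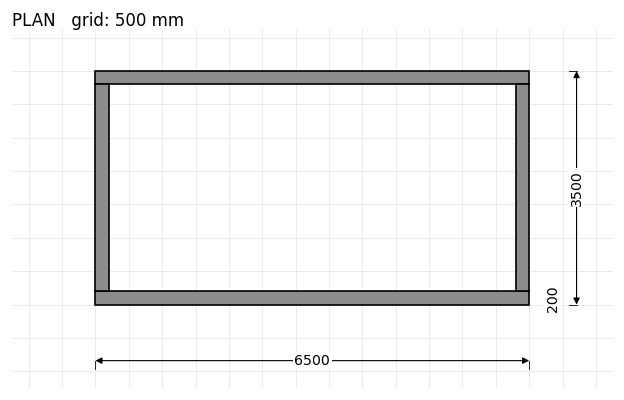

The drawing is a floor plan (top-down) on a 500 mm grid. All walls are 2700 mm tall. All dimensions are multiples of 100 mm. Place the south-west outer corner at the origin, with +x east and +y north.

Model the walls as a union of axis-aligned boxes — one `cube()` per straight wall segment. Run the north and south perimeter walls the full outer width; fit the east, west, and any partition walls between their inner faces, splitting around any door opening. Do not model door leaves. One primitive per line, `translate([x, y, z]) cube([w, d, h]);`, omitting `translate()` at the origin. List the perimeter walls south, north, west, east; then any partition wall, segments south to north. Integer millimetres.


cube([6500, 200, 2700]);
translate([0, 3300, 0]) cube([6500, 200, 2700]);
translate([0, 200, 0]) cube([200, 3100, 2700]);
translate([6300, 200, 0]) cube([200, 3100, 2700]);


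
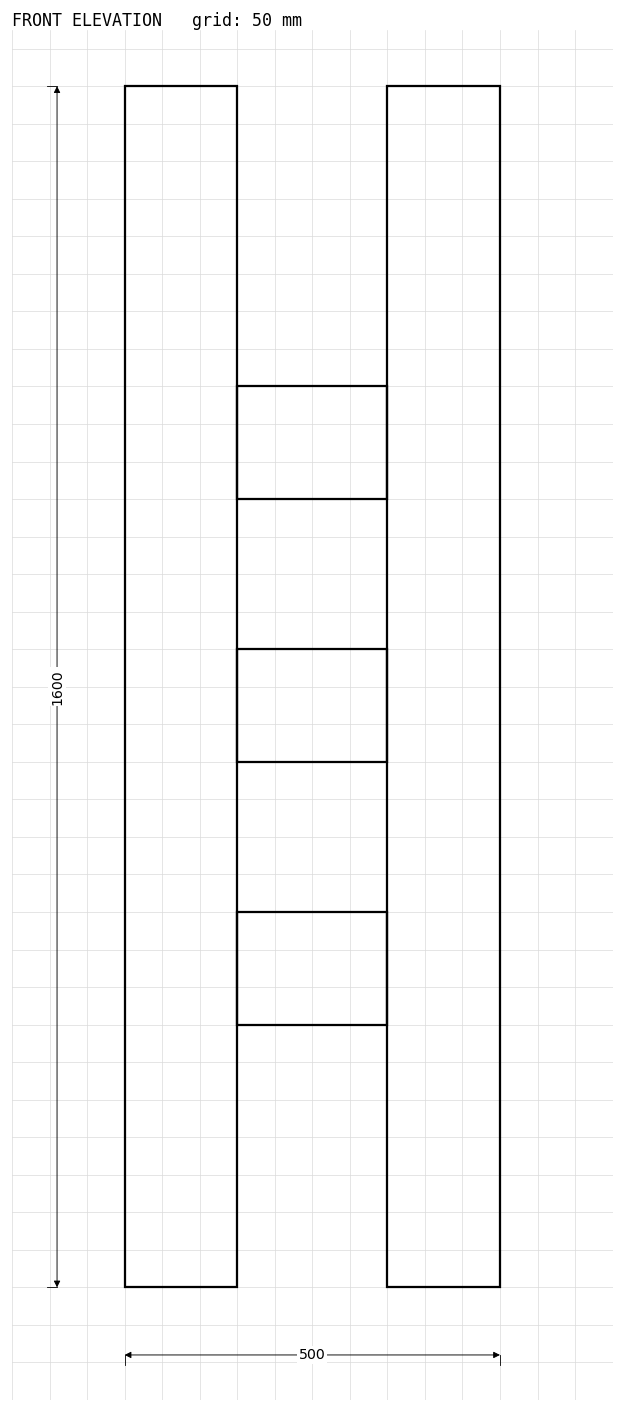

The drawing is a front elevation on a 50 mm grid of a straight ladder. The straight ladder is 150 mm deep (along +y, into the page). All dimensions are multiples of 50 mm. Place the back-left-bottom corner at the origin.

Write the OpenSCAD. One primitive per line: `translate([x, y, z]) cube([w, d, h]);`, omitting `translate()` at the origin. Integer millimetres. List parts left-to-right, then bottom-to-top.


cube([150, 150, 1600]);
translate([150, 0, 350]) cube([200, 150, 150]);
translate([150, 0, 700]) cube([200, 150, 150]);
translate([150, 0, 1050]) cube([200, 150, 150]);
translate([350, 0, 0]) cube([150, 150, 1600]);


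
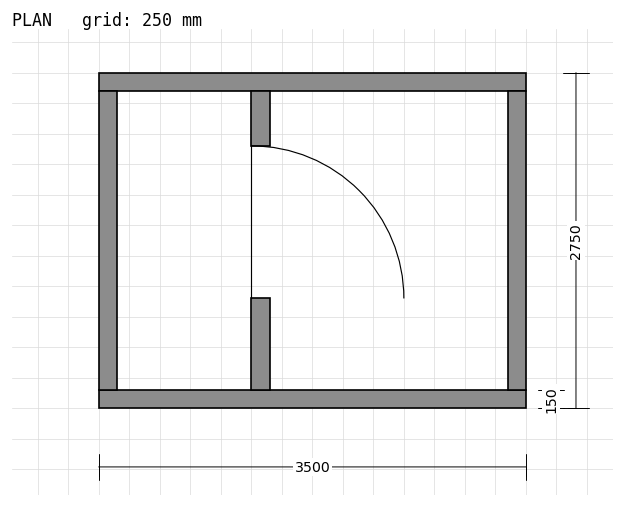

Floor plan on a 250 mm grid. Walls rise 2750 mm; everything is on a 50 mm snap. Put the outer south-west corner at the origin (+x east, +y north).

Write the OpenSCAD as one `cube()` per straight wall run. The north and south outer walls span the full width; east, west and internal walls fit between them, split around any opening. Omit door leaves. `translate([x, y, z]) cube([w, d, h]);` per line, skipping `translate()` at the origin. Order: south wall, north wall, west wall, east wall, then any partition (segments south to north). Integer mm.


cube([3500, 150, 2750]);
translate([0, 2600, 0]) cube([3500, 150, 2750]);
translate([0, 150, 0]) cube([150, 2450, 2750]);
translate([3350, 150, 0]) cube([150, 2450, 2750]);
translate([1250, 150, 0]) cube([150, 750, 2750]);
translate([1250, 2150, 0]) cube([150, 450, 2750]);


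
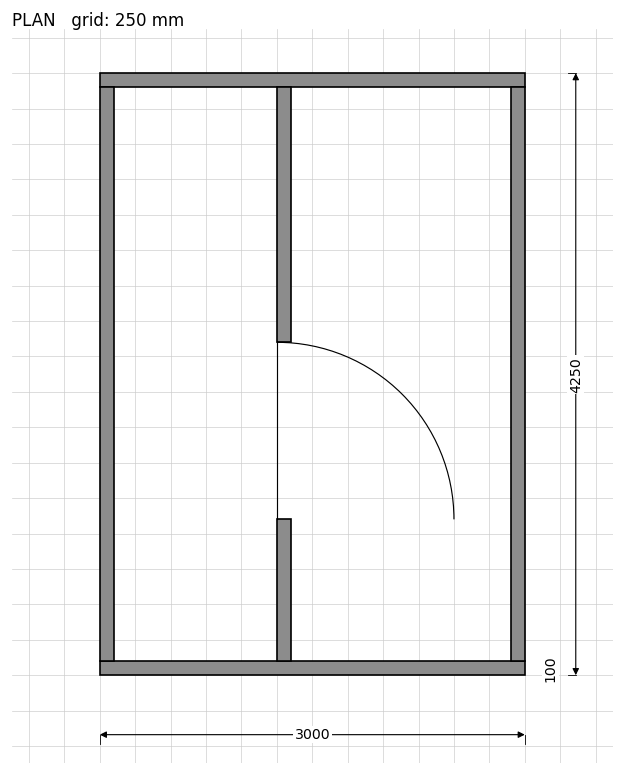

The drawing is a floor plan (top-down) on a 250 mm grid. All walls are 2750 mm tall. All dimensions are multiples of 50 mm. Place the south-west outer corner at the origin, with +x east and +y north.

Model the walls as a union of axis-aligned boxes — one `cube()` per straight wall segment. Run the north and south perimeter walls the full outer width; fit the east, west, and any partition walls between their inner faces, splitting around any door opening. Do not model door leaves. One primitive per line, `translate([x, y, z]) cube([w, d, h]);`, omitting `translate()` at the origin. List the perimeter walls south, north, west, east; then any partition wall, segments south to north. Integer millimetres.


cube([3000, 100, 2750]);
translate([0, 4150, 0]) cube([3000, 100, 2750]);
translate([0, 100, 0]) cube([100, 4050, 2750]);
translate([2900, 100, 0]) cube([100, 4050, 2750]);
translate([1250, 100, 0]) cube([100, 1000, 2750]);
translate([1250, 2350, 0]) cube([100, 1800, 2750]);


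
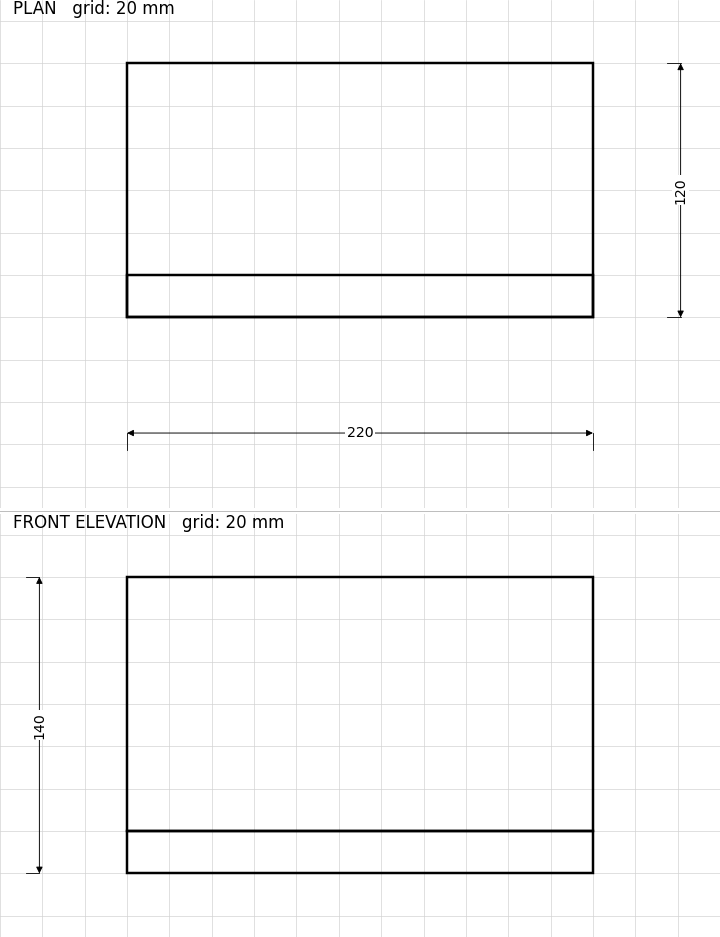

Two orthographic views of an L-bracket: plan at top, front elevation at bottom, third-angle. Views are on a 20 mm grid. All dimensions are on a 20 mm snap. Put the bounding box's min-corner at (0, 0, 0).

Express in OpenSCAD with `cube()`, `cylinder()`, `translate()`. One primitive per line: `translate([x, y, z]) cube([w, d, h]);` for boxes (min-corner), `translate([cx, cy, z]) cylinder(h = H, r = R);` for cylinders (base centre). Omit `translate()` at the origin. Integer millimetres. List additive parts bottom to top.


cube([220, 120, 20]);
translate([0, 0, 20]) cube([220, 20, 120]);


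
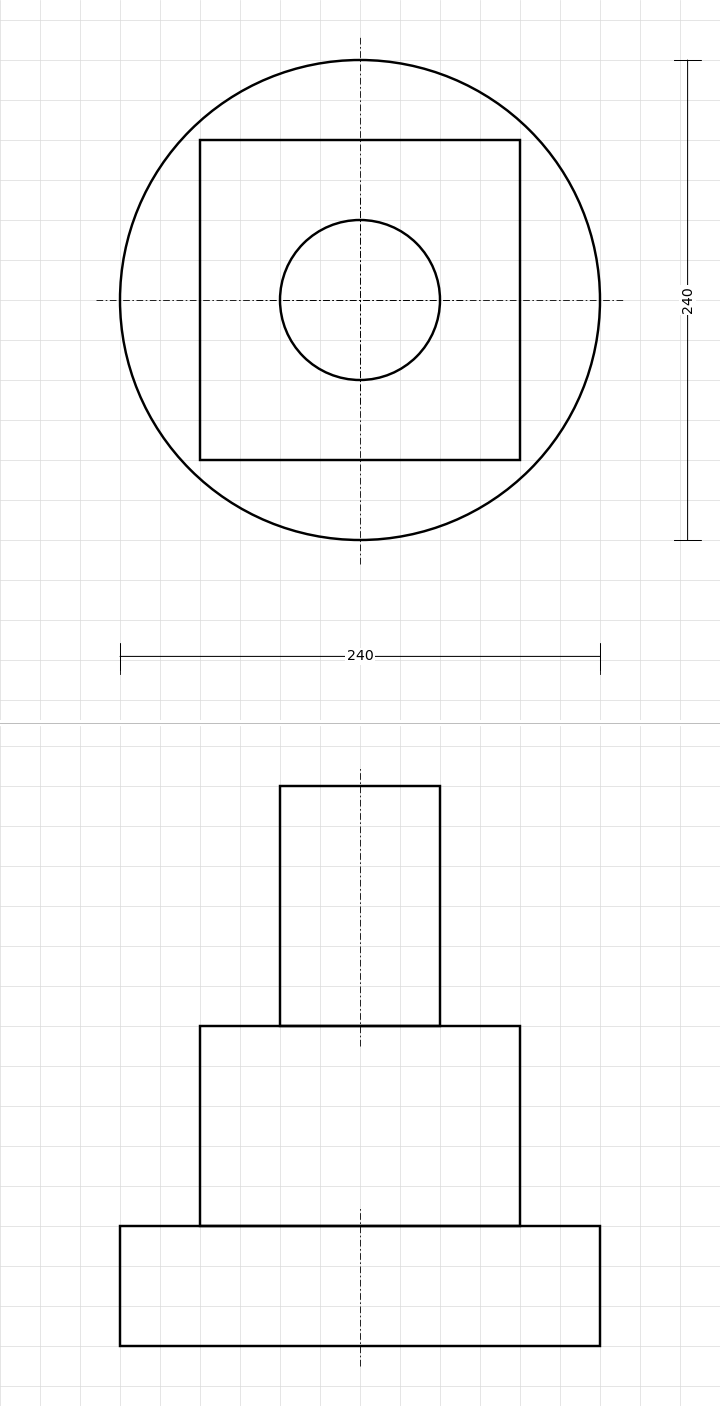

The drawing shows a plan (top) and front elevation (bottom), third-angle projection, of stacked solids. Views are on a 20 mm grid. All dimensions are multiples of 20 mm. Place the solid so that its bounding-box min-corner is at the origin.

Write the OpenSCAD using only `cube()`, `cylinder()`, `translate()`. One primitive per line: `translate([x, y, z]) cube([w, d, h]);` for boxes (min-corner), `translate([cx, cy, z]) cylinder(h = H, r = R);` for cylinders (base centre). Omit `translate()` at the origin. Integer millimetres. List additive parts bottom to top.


translate([120, 120, 0]) cylinder(h = 60, r = 120);
translate([40, 40, 60]) cube([160, 160, 100]);
translate([120, 120, 160]) cylinder(h = 120, r = 40);


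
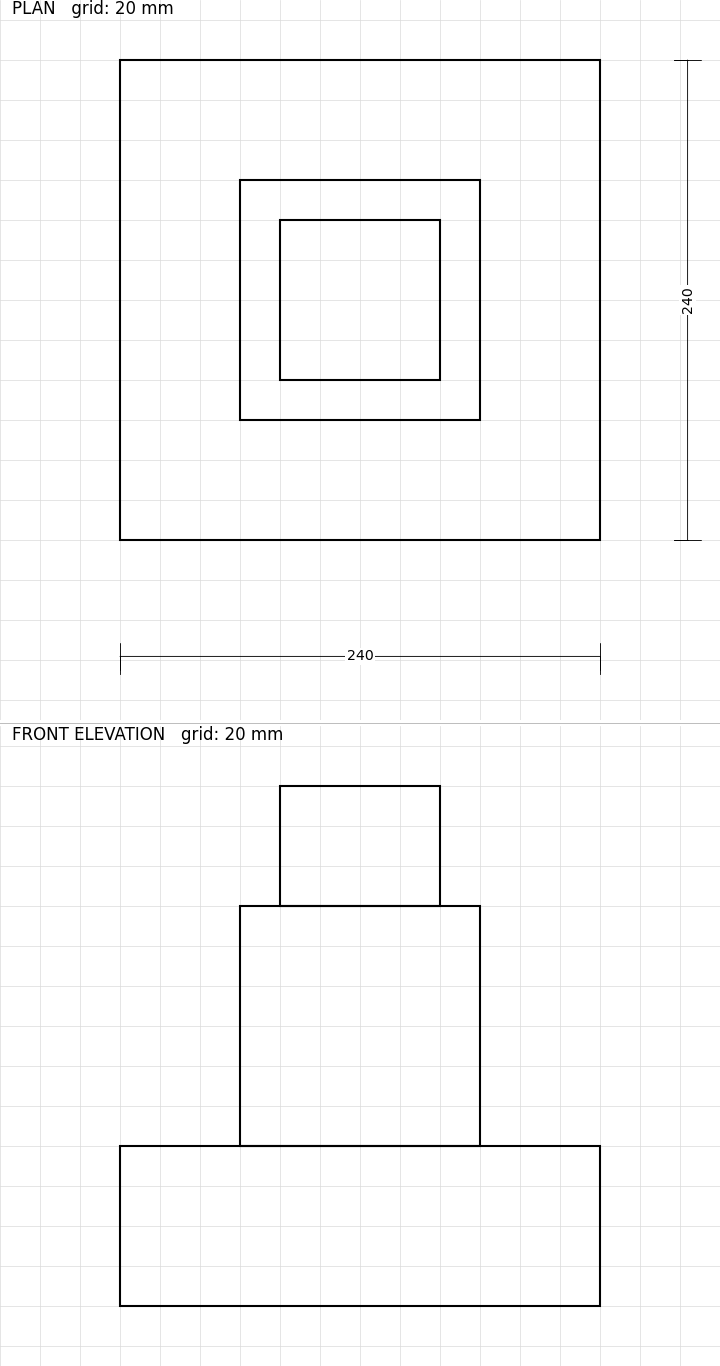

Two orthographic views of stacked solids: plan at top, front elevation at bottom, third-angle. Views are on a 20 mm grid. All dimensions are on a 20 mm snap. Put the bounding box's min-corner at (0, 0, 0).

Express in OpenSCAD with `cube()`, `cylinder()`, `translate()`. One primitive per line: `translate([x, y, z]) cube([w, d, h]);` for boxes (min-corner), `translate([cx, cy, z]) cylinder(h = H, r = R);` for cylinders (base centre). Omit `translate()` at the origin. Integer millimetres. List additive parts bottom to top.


cube([240, 240, 80]);
translate([60, 60, 80]) cube([120, 120, 120]);
translate([80, 80, 200]) cube([80, 80, 60]);
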